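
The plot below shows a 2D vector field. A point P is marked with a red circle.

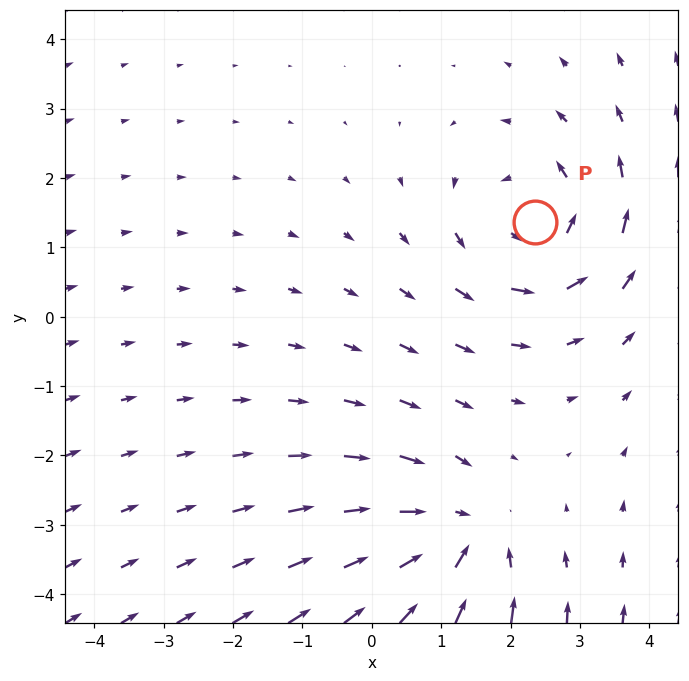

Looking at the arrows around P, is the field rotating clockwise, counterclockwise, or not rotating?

Near P at (2.3, 1.4) the arrows circulate counterclockwise. The curl (z-component) there is about +3; positive curl means counterclockwise rotation.

counterclockwise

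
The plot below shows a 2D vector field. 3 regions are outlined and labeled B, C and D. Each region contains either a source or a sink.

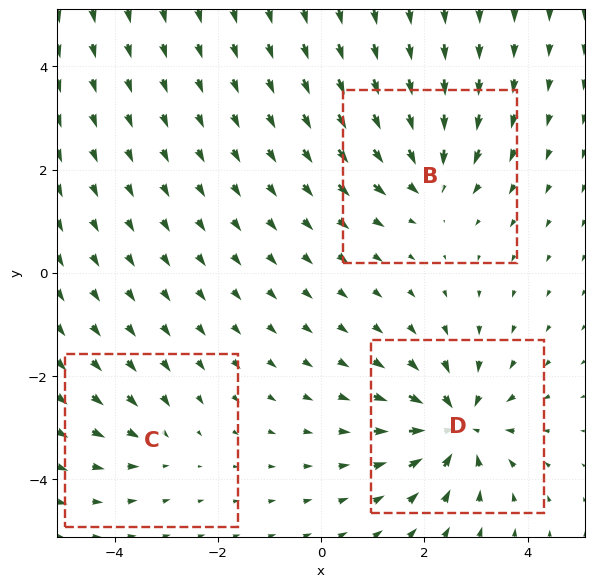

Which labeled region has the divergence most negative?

D

Divergence at each region's feature centre — B: about -4, C: about -2, D: about -5. Region D is most negative.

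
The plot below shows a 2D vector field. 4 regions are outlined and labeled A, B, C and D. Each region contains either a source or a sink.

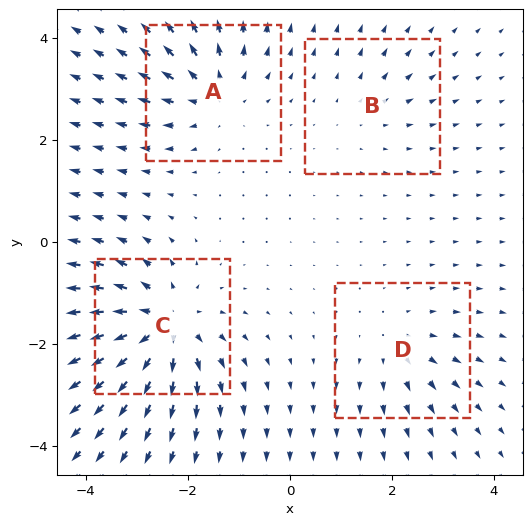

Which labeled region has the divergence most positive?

Divergence at each region's feature centre — A: about +5, B: about +2, C: about +8, D: about +3. Region C is most positive.

C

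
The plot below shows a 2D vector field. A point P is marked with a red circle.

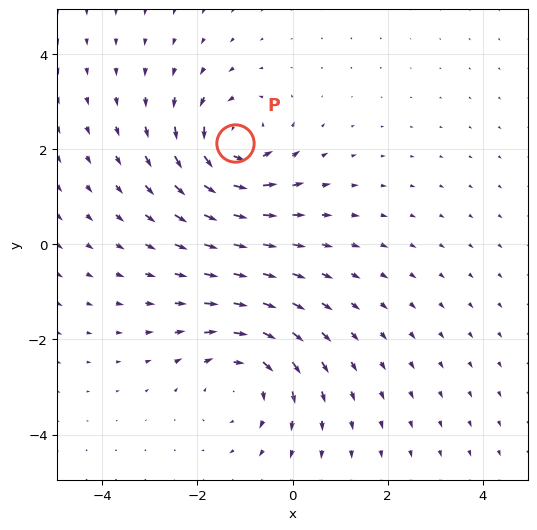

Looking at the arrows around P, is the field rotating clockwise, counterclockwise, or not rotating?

Near P at (-1.2, 2.1) the arrows circulate counterclockwise. The curl (z-component) there is about +6; positive curl means counterclockwise rotation.

counterclockwise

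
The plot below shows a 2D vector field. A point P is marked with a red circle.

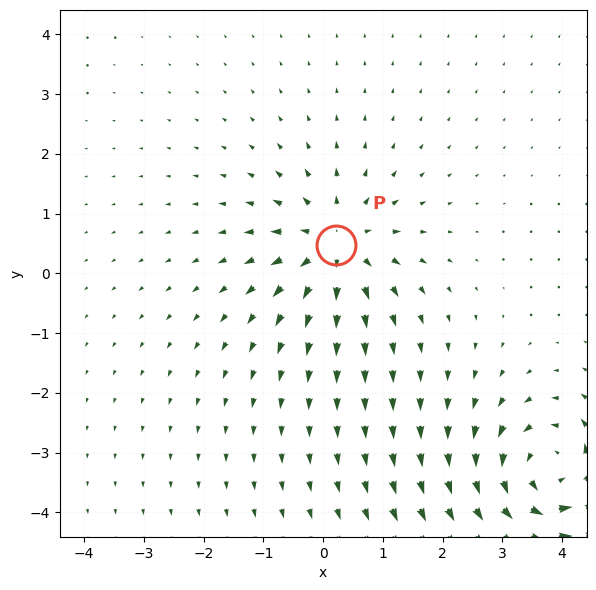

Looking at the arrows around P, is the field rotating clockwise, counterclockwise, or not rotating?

Near P at (0.2, 0.5) the arrows show no circulation. The curl there is ≈0.

not rotating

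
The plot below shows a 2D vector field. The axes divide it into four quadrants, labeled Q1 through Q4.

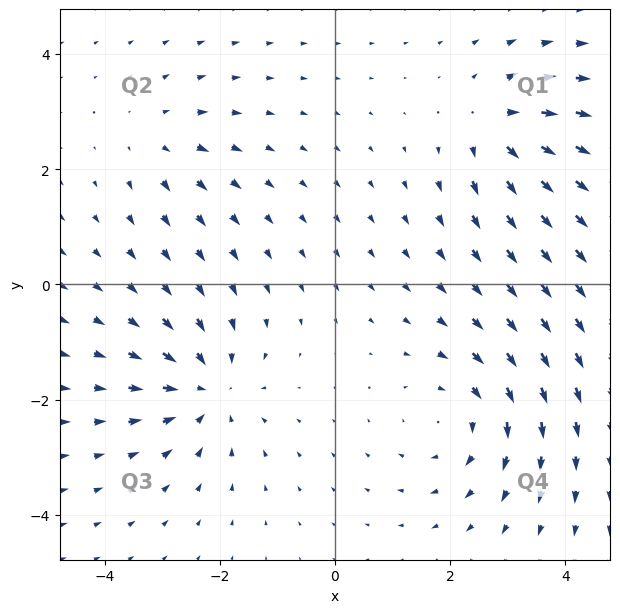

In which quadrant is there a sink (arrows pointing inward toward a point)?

Q3

The sink sits at approximately (-2.2, -1.8), which lies in quadrant Q3. The divergence there is about -5, negative as expected for a sink.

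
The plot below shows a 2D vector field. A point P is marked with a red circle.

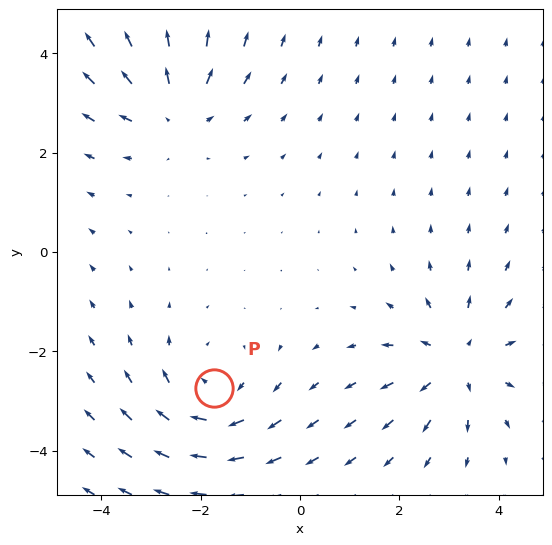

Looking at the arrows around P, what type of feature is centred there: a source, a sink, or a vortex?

vortex

At P (-1.7, -2.7) the arrows circulate clockwise. Divergence ≈0, curl about -4 — near-zero divergence with nonzero curl is a vortex.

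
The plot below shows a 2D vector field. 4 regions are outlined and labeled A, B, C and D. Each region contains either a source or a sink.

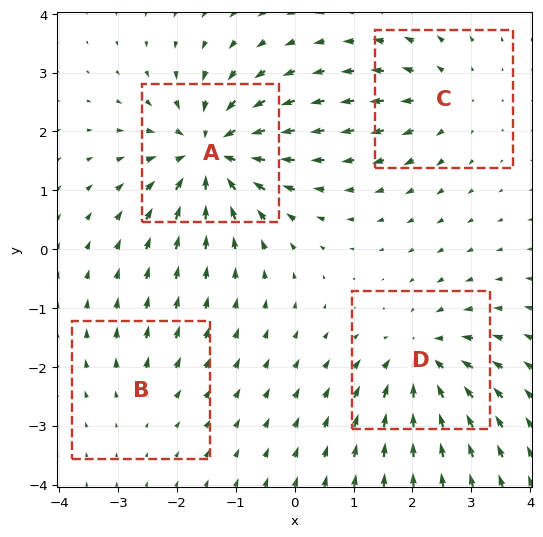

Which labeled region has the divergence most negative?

Divergence at each region's feature centre — A: about -8, B: about +2, C: about +4, D: about -6. Region A is most negative.

A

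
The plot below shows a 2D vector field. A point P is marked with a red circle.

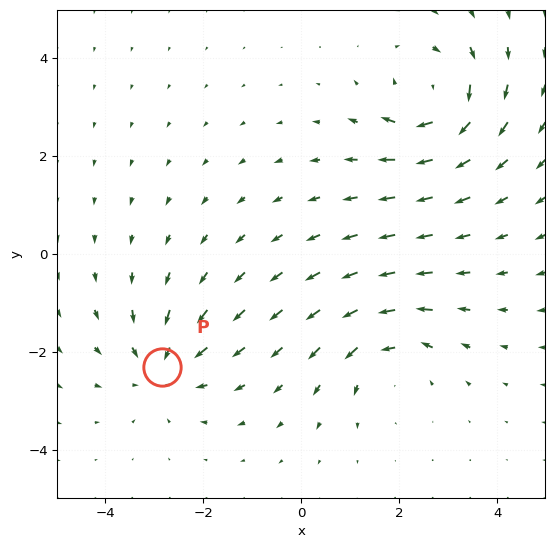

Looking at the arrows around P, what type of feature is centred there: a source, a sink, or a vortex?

At P (-2.8, -2.3) the arrows converge inward. Divergence about -4, curl ≈0 — negative divergence with near-zero curl is a sink.

sink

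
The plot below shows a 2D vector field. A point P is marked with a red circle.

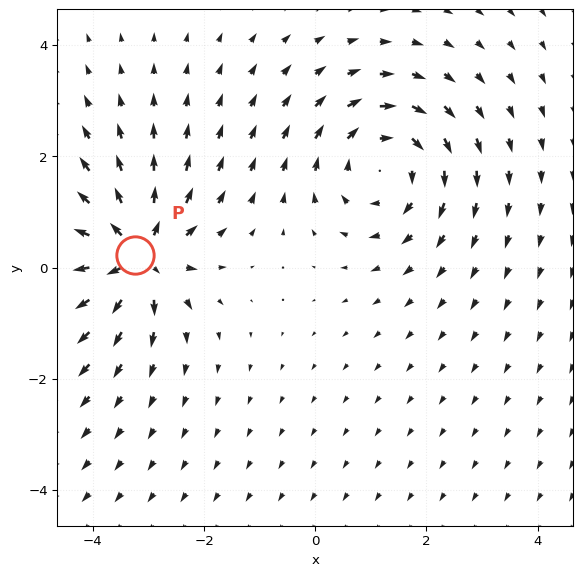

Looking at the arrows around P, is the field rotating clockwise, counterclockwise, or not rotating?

not rotating

Near P at (-3.2, 0.2) the arrows show no circulation. The curl there is ≈0.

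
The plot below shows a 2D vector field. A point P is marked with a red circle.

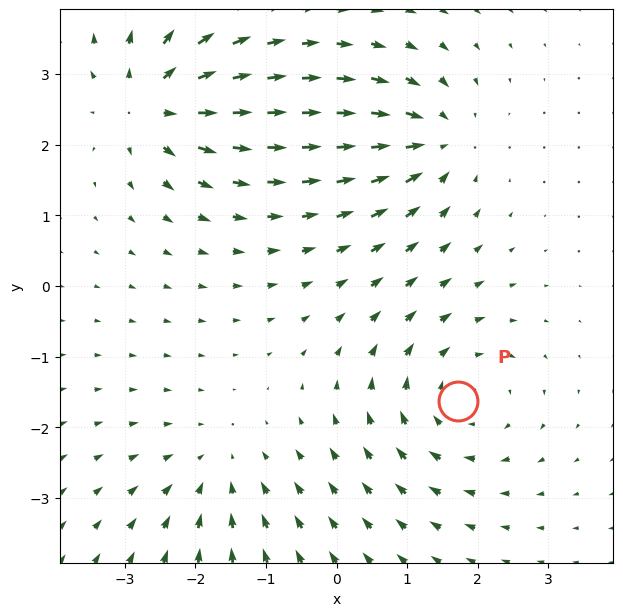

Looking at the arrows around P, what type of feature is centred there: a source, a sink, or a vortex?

vortex

At P (1.7, -1.6) the arrows circulate clockwise. Divergence ≈0, curl about -5 — near-zero divergence with nonzero curl is a vortex.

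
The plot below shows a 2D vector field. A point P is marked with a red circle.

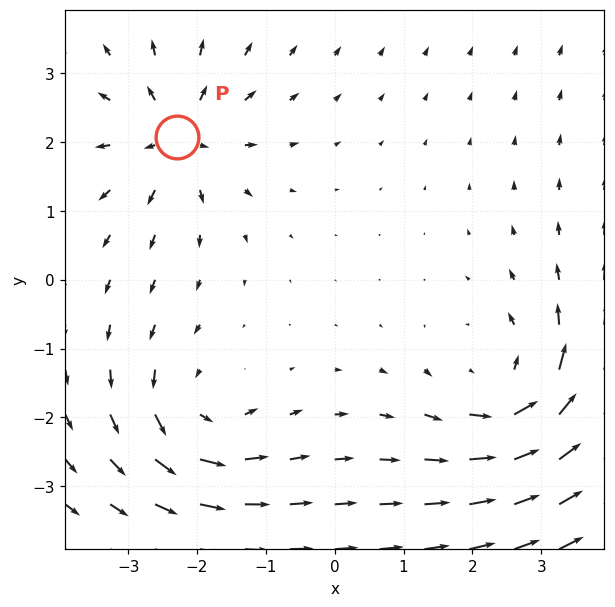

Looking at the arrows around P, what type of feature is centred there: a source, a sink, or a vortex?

source

At P (-2.3, 2.1) the arrows spread outward. Divergence about +5, curl ≈0 — positive divergence with near-zero curl is a source.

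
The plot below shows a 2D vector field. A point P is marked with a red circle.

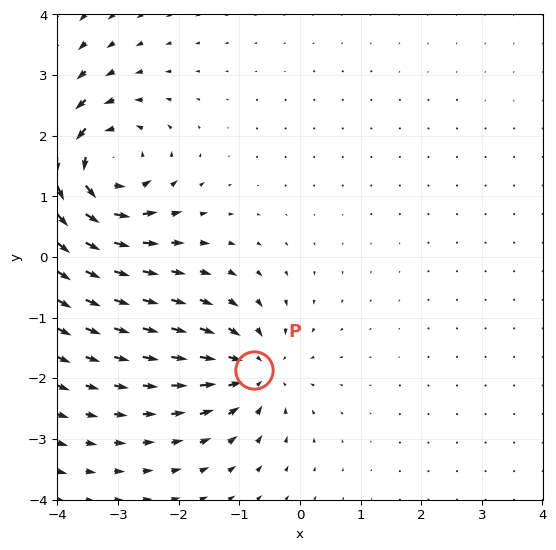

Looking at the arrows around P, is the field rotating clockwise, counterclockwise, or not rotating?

not rotating

Near P at (-0.8, -1.9) the arrows show no circulation. The curl there is ≈0.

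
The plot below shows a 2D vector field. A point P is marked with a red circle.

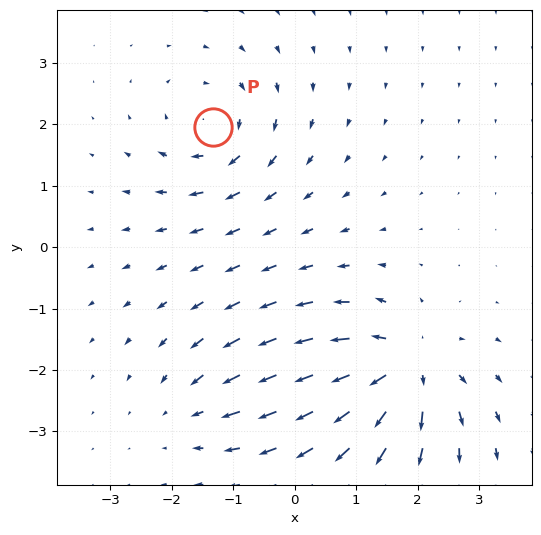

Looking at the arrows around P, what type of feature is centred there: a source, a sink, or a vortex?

At P (-1.3, 2.0) the arrows circulate clockwise. Divergence ≈0, curl about -5 — near-zero divergence with nonzero curl is a vortex.

vortex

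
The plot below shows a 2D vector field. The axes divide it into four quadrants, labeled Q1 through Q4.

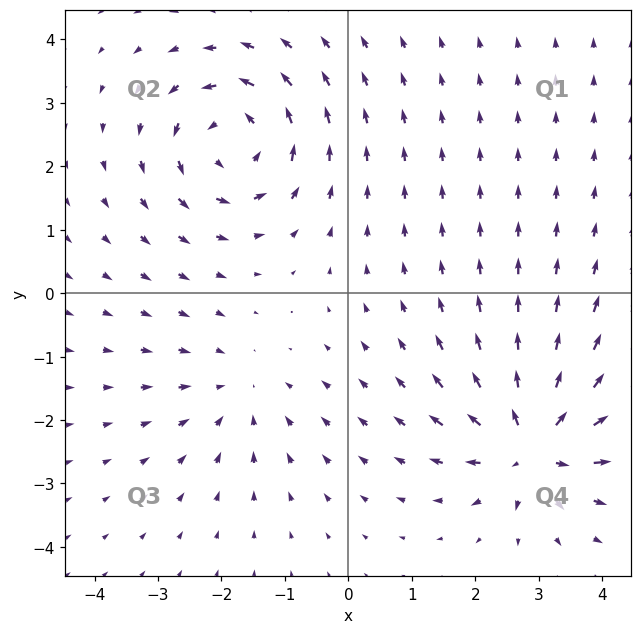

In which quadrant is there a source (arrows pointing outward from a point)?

Q4

The source sits at approximately (2.9, -2.4), which lies in quadrant Q4. The divergence there is about +5, positive as expected for a source.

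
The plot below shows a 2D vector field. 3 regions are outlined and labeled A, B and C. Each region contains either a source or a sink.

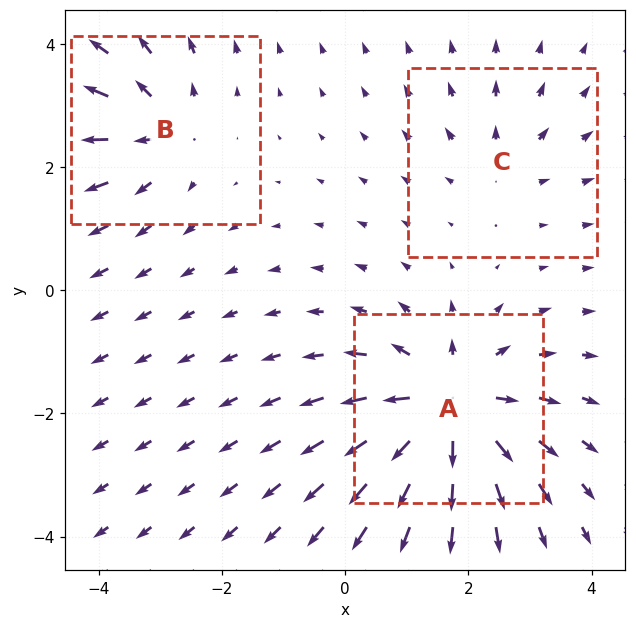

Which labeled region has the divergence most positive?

A

Divergence at each region's feature centre — A: about +6, B: about +3, C: about +2. Region A is most positive.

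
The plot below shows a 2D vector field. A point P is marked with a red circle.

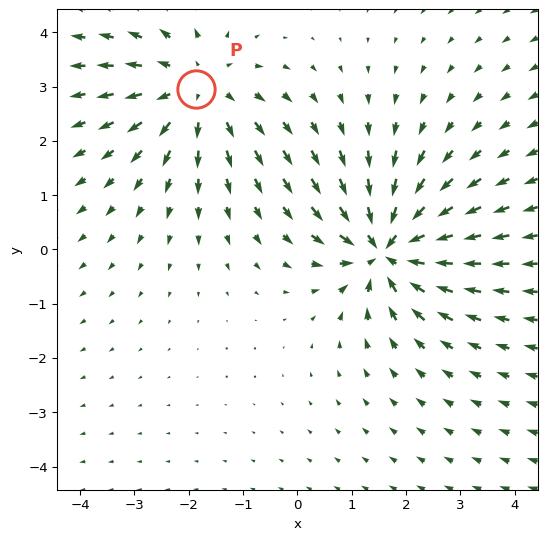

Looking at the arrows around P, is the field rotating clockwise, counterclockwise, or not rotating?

Near P at (-1.9, 3.0) the arrows show no circulation. The curl there is ≈0.

not rotating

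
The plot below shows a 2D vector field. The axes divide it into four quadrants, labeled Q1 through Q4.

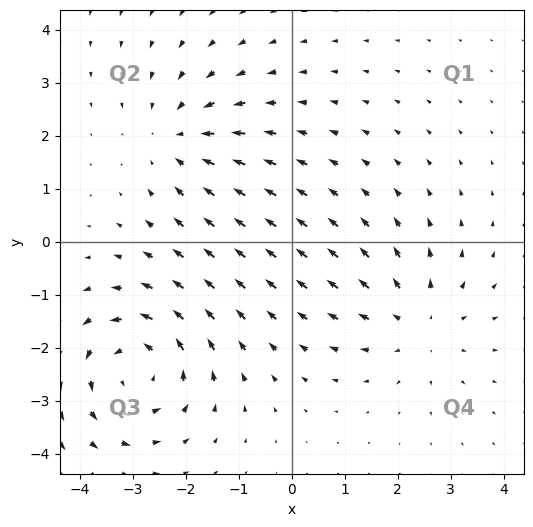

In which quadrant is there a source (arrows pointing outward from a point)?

The source sits at approximately (2.4, -1.5), which lies in quadrant Q4. The divergence there is about +3, positive as expected for a source.

Q4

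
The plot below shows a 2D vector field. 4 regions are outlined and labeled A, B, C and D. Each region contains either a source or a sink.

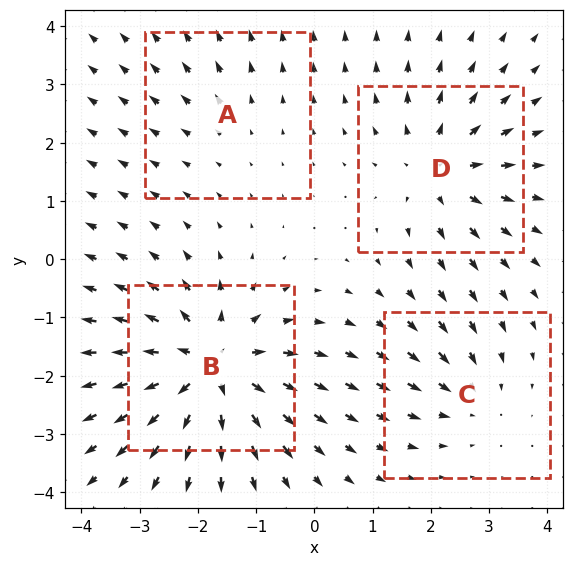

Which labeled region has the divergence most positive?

Divergence at each region's feature centre — A: about +2, B: about +8, C: about -3, D: about +5. Region B is most positive.

B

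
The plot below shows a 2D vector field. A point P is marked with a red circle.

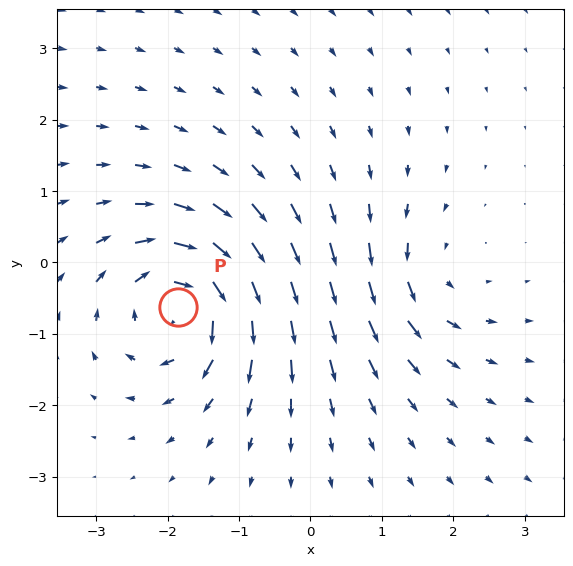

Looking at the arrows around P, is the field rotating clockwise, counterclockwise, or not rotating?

Near P at (-1.9, -0.6) the arrows circulate clockwise. The curl (z-component) there is about -7; negative curl means clockwise rotation.

clockwise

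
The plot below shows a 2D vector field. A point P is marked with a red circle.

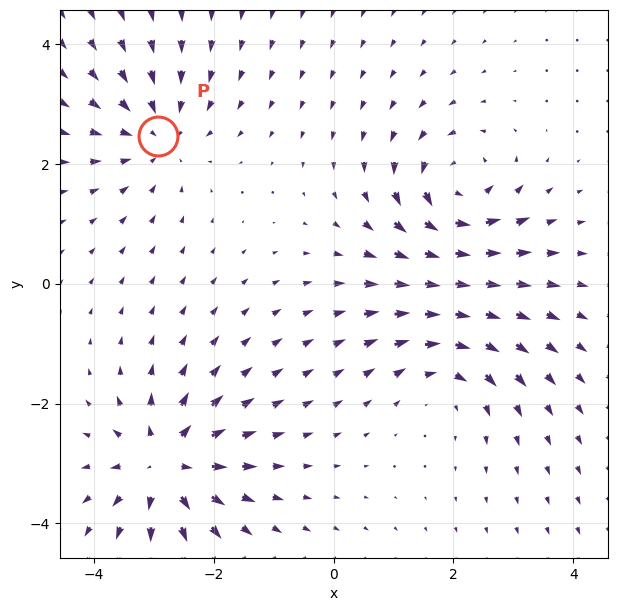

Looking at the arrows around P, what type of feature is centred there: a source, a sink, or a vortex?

sink

At P (-2.9, 2.5) the arrows converge inward. Divergence about -3, curl ≈0 — negative divergence with near-zero curl is a sink.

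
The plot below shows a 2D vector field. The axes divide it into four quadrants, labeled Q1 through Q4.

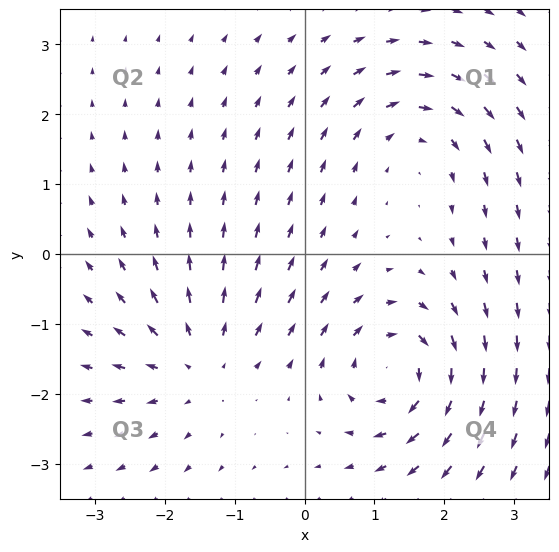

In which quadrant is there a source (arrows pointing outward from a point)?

Q3

The source sits at approximately (-1.5, -1.6), which lies in quadrant Q3. The divergence there is about +4, positive as expected for a source.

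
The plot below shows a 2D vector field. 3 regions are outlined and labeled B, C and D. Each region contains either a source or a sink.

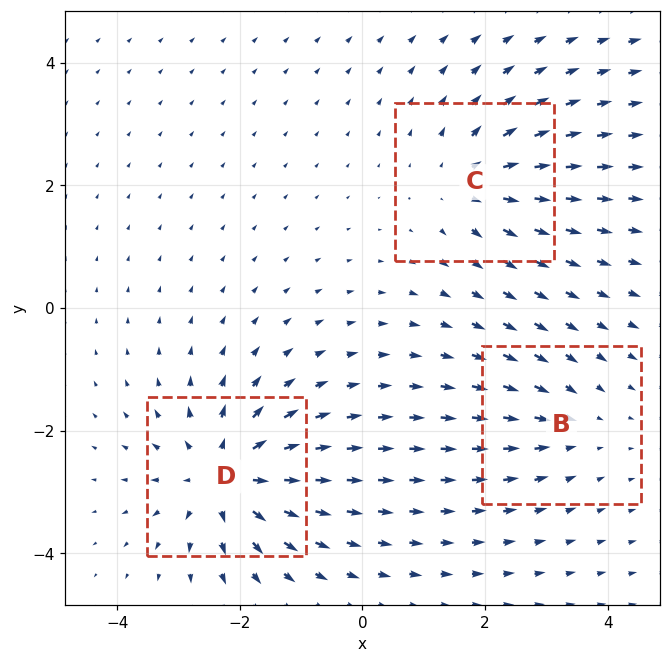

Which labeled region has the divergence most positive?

Divergence at each region's feature centre — B: about -2, C: about +4, D: about +5. Region D is most positive.

D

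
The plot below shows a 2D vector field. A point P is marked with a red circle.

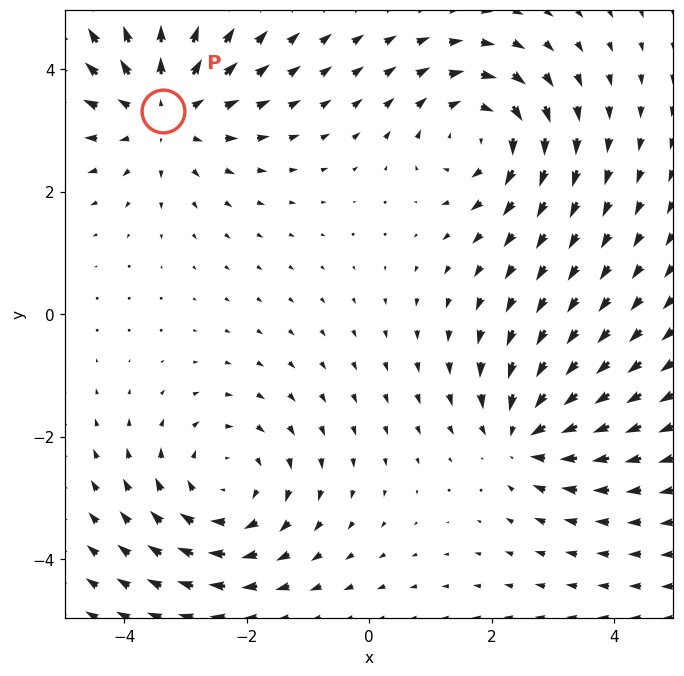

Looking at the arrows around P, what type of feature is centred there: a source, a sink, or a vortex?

At P (-3.4, 3.3) the arrows spread outward. Divergence about +4, curl ≈0 — positive divergence with near-zero curl is a source.

source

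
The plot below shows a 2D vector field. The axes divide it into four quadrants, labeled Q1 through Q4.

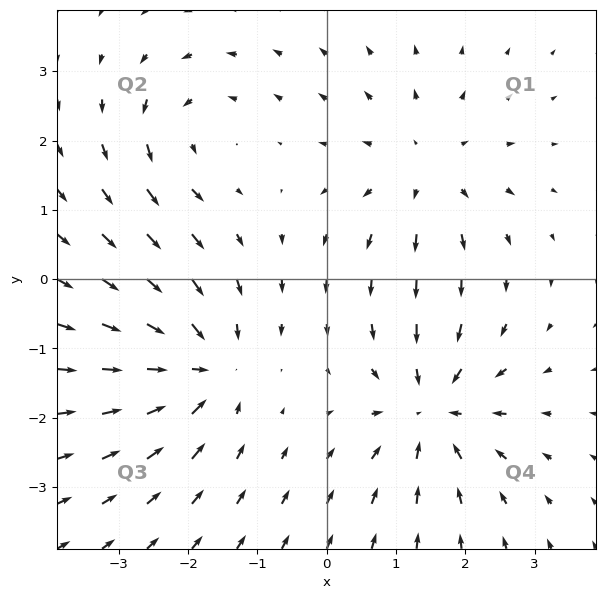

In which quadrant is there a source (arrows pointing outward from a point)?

The source sits at approximately (1.4, 1.6), which lies in quadrant Q1. The divergence there is about +4, positive as expected for a source.

Q1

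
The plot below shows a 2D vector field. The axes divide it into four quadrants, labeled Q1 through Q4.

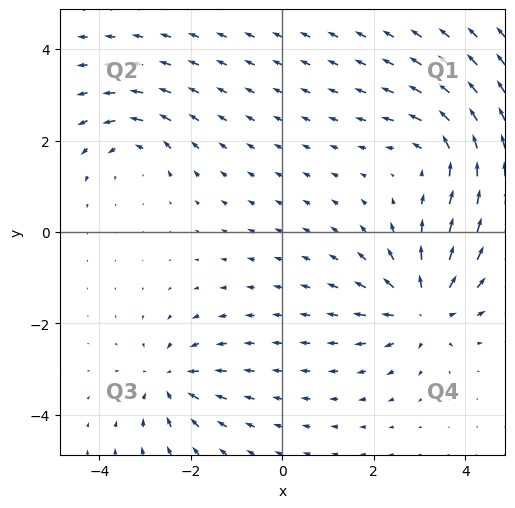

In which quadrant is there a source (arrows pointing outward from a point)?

Q4

The source sits at approximately (3.1, -1.7), which lies in quadrant Q4. The divergence there is about +4, positive as expected for a source.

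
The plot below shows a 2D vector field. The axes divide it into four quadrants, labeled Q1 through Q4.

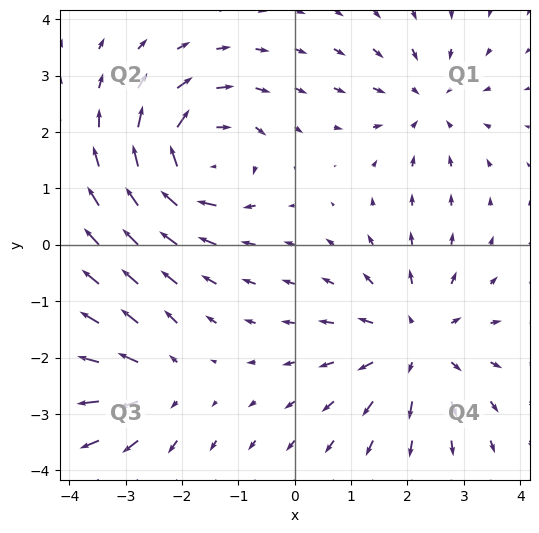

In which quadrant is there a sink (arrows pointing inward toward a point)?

The sink sits at approximately (2.4, 2.5), which lies in quadrant Q1. The divergence there is about -3, negative as expected for a sink.

Q1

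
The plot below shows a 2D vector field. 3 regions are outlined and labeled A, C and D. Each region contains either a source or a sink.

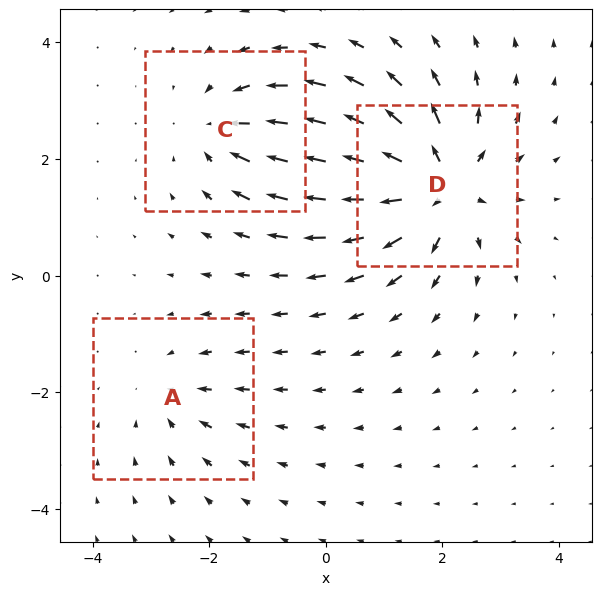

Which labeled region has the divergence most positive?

Divergence at each region's feature centre — A: about -2, C: about -3, D: about +6. Region D is most positive.

D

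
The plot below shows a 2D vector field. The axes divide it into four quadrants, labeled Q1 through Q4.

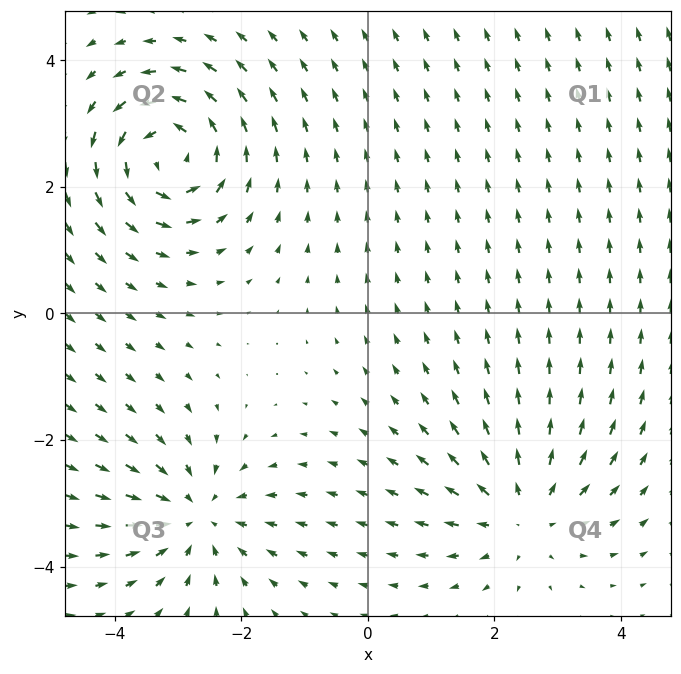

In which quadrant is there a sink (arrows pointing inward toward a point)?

The sink sits at approximately (-2.7, -3.2), which lies in quadrant Q3. The divergence there is about -3, negative as expected for a sink.

Q3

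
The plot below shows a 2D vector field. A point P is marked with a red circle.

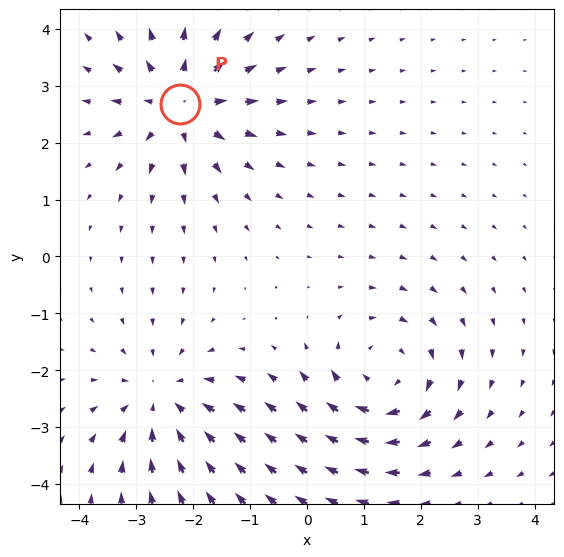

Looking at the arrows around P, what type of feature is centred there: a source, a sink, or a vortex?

source

At P (-2.2, 2.7) the arrows spread outward. Divergence about +5, curl ≈0 — positive divergence with near-zero curl is a source.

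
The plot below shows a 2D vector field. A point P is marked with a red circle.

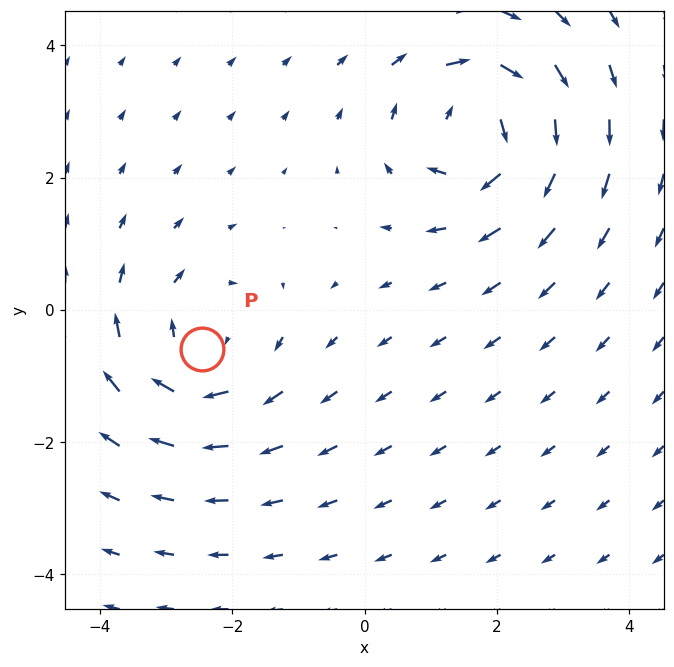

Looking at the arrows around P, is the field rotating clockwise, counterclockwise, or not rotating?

clockwise

Near P at (-2.5, -0.6) the arrows circulate clockwise. The curl (z-component) there is about -4; negative curl means clockwise rotation.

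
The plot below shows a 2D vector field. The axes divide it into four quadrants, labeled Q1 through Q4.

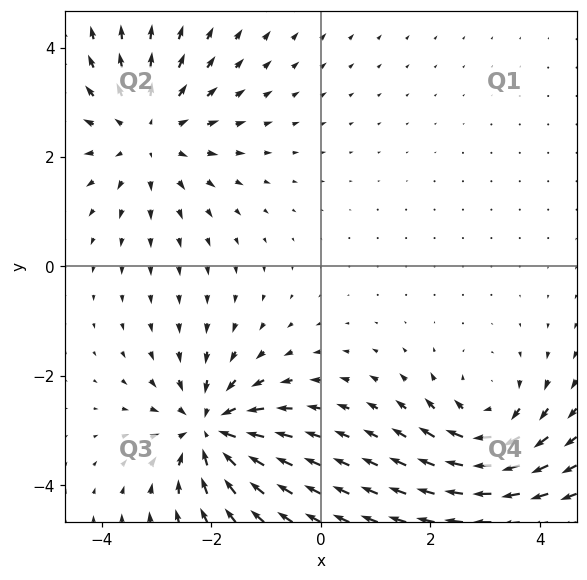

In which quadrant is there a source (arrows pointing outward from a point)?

The source sits at approximately (-3.2, 2.4), which lies in quadrant Q2. The divergence there is about +3, positive as expected for a source.

Q2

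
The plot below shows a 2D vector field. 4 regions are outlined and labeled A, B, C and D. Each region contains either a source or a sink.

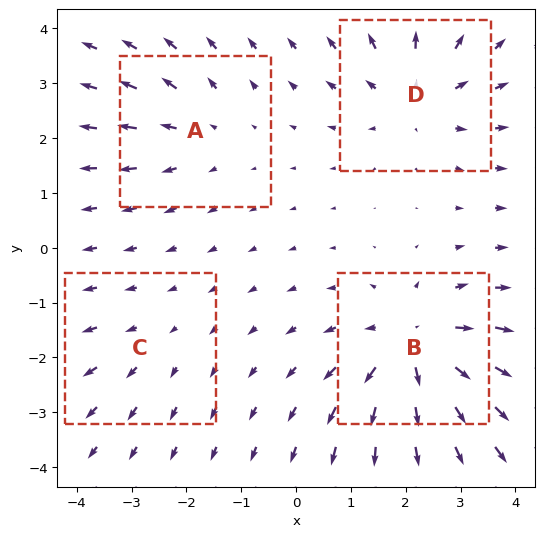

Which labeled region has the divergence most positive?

Divergence at each region's feature centre — A: about +3, B: about +7, C: about +2, D: about +5. Region B is most positive.

B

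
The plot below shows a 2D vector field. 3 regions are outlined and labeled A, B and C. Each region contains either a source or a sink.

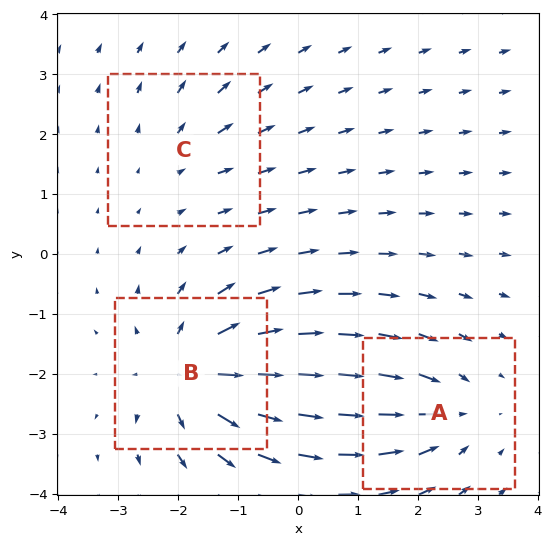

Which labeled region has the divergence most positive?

B

Divergence at each region's feature centre — A: about -3, B: about +5, C: about +2. Region B is most positive.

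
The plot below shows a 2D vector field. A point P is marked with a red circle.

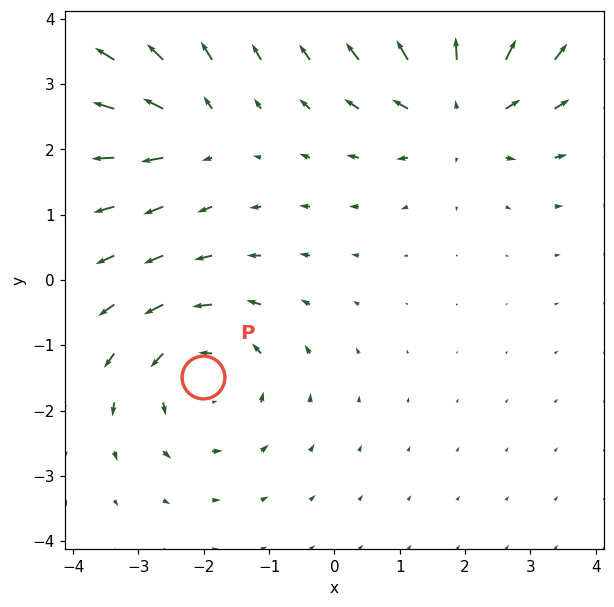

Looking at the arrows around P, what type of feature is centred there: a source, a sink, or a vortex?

vortex

At P (-2.0, -1.5) the arrows circulate counterclockwise. Divergence ≈0, curl about +4 — near-zero divergence with nonzero curl is a vortex.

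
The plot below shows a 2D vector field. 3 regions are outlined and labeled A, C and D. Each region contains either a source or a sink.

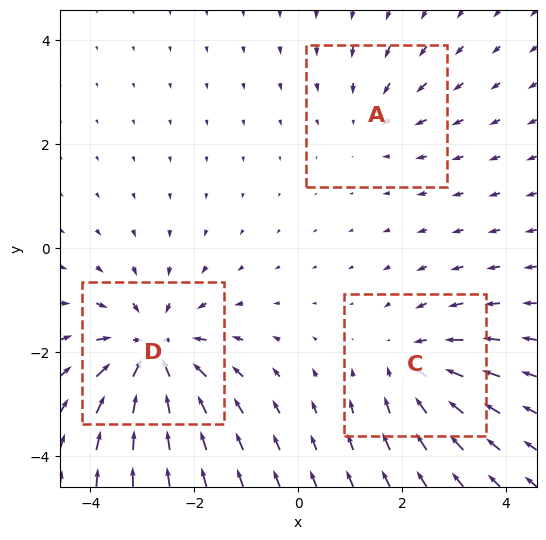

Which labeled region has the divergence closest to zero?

Divergence at each region's feature centre — A: about -2, C: about -3, D: about -4. Region A is closest to zero.

A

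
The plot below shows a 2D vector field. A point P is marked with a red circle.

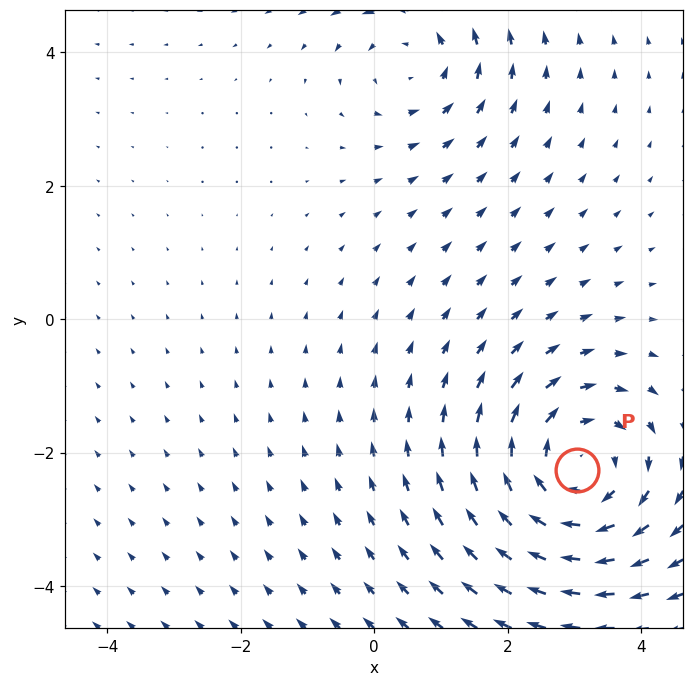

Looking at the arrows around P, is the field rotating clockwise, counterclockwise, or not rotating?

clockwise

Near P at (3.0, -2.3) the arrows circulate clockwise. The curl (z-component) there is about -4; negative curl means clockwise rotation.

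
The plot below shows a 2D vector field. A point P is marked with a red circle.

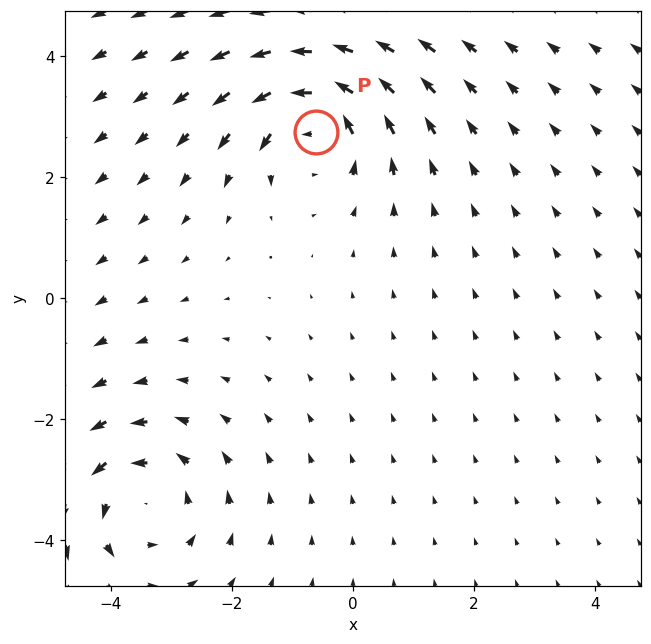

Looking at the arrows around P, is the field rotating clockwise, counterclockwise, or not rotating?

Near P at (-0.6, 2.7) the arrows circulate counterclockwise. The curl (z-component) there is about +6; positive curl means counterclockwise rotation.

counterclockwise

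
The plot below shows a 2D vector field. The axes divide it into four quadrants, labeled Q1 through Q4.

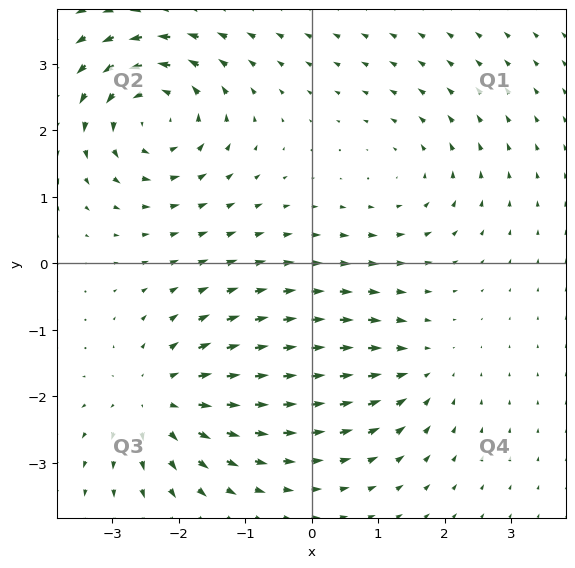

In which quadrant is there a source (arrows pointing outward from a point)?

The source sits at approximately (-2.3, -2.0), which lies in quadrant Q3. The divergence there is about +4, positive as expected for a source.

Q3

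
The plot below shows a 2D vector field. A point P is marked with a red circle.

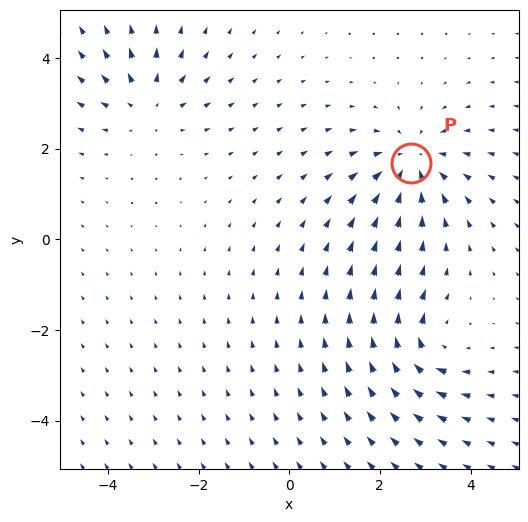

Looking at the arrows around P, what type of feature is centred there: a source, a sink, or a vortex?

sink

At P (2.7, 1.7) the arrows converge inward. Divergence about -4, curl ≈0 — negative divergence with near-zero curl is a sink.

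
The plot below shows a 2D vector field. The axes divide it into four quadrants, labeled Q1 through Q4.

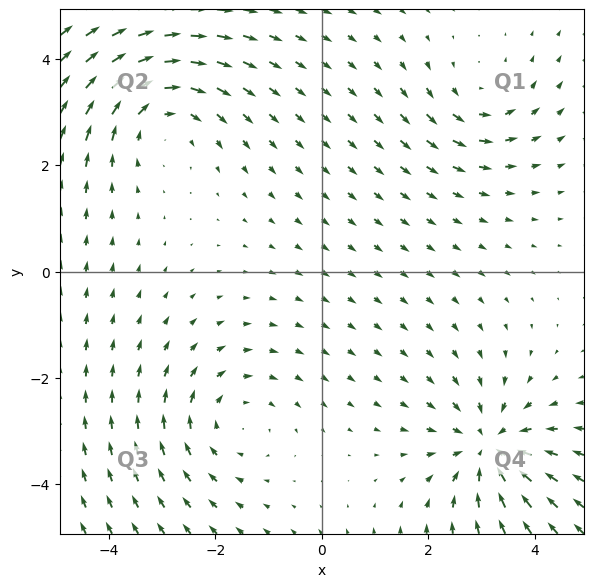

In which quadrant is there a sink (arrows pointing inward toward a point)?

The sink sits at approximately (3.1, -3.3), which lies in quadrant Q4. The divergence there is about -4, negative as expected for a sink.

Q4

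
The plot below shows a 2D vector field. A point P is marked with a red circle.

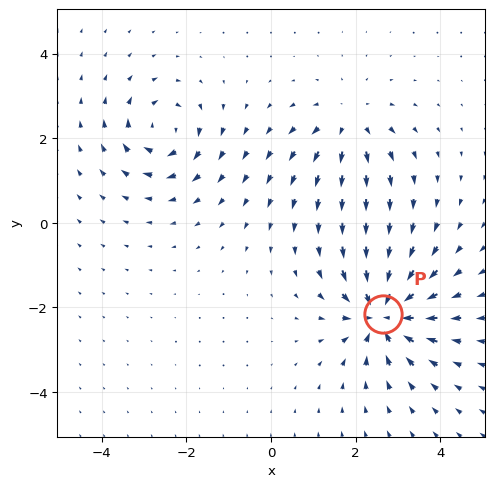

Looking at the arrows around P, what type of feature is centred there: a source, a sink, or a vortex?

sink

At P (2.6, -2.2) the arrows converge inward. Divergence about -5, curl ≈0 — negative divergence with near-zero curl is a sink.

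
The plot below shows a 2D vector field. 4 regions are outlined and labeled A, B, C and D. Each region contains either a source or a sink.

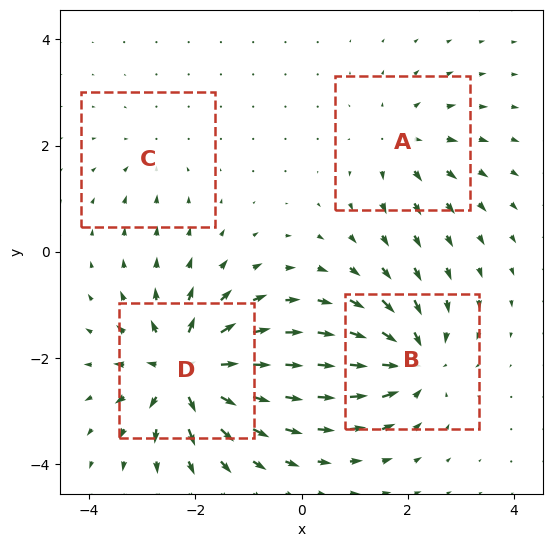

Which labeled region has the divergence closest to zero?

Divergence at each region's feature centre — A: about +4, B: about -7, C: about -2, D: about +9. Region C is closest to zero.

C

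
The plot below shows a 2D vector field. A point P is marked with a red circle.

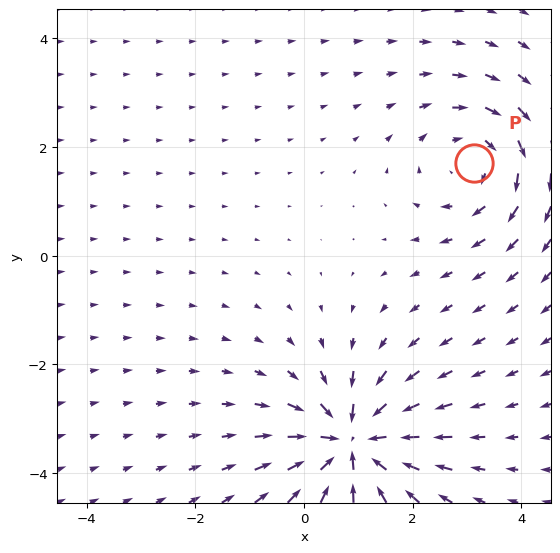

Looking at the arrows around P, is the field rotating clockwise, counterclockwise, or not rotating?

clockwise

Near P at (3.1, 1.7) the arrows circulate clockwise. The curl (z-component) there is about -3; negative curl means clockwise rotation.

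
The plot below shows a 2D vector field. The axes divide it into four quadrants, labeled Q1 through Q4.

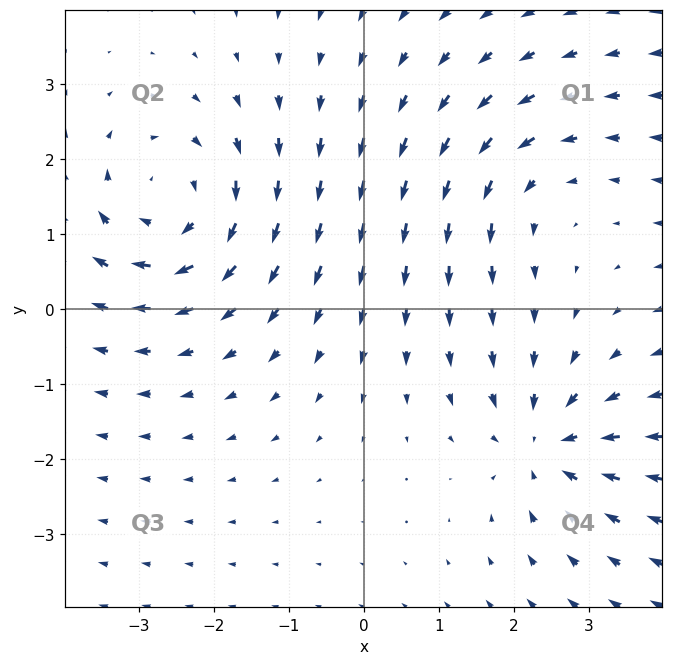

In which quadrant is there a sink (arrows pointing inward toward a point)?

The sink sits at approximately (2.4, -1.8), which lies in quadrant Q4. The divergence there is about -4, negative as expected for a sink.

Q4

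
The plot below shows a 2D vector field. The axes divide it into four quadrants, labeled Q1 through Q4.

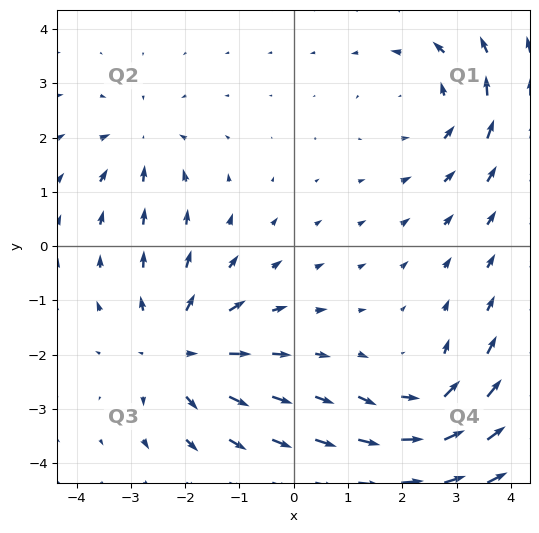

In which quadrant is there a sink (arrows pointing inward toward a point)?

Q2

The sink sits at approximately (-2.8, 1.9), which lies in quadrant Q2. The divergence there is about -4, negative as expected for a sink.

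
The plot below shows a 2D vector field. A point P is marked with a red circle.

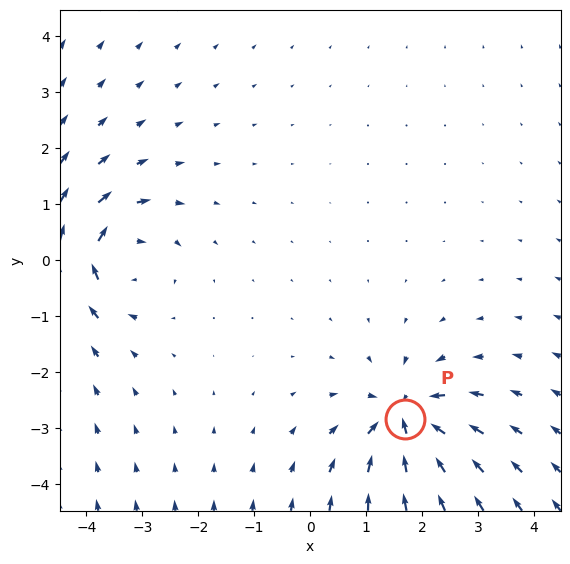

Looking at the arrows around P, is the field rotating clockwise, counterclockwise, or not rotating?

Near P at (1.7, -2.8) the arrows show no circulation. The curl there is ≈0.

not rotating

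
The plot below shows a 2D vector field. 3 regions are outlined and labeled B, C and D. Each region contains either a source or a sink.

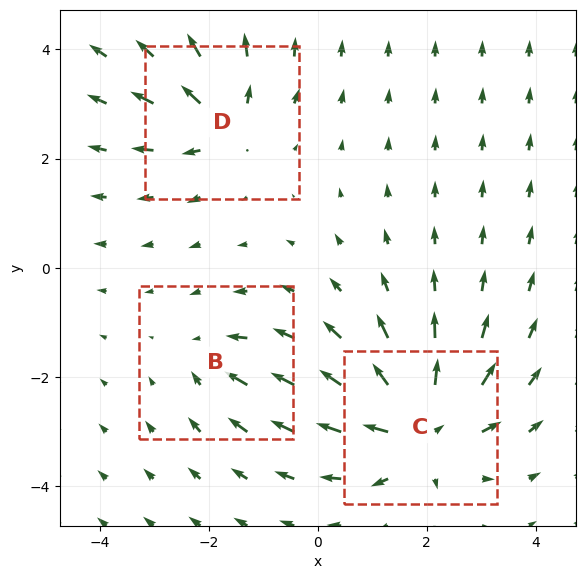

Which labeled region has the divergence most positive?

C

Divergence at each region's feature centre — B: about -3, C: about +6, D: about +4. Region C is most positive.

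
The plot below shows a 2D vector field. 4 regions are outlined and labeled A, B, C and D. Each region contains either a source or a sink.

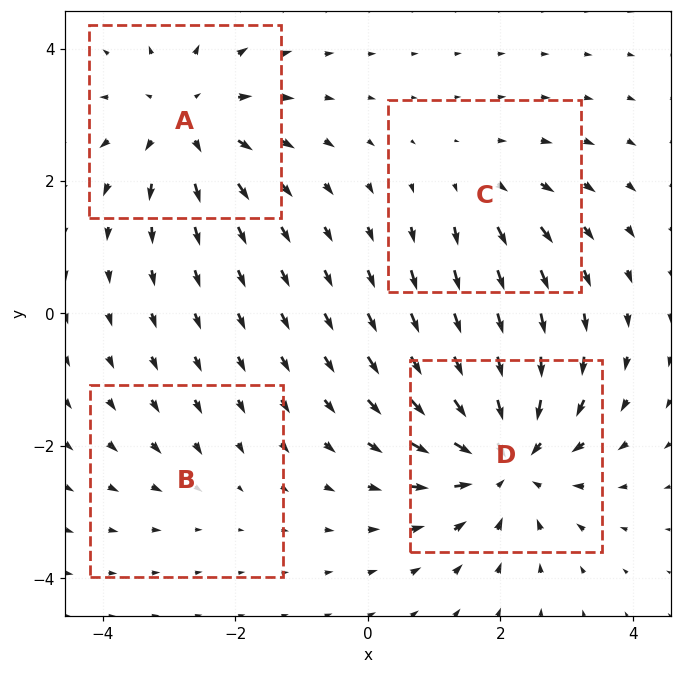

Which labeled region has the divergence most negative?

Divergence at each region's feature centre — A: about +5, B: about -2, C: about +3, D: about -7. Region D is most negative.

D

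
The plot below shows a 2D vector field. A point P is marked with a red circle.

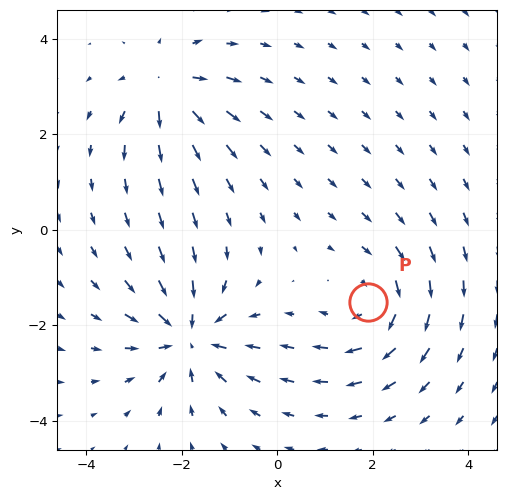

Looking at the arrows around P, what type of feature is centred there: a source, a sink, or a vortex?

vortex

At P (1.9, -1.5) the arrows circulate clockwise. Divergence ≈0, curl about -3 — near-zero divergence with nonzero curl is a vortex.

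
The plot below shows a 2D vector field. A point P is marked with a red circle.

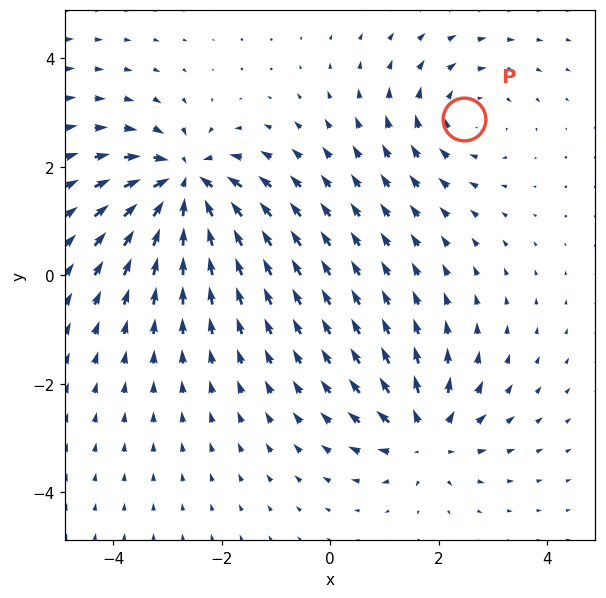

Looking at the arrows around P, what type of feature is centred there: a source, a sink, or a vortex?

vortex

At P (2.5, 2.9) the arrows circulate clockwise. Divergence ≈0, curl about -2 — near-zero divergence with nonzero curl is a vortex.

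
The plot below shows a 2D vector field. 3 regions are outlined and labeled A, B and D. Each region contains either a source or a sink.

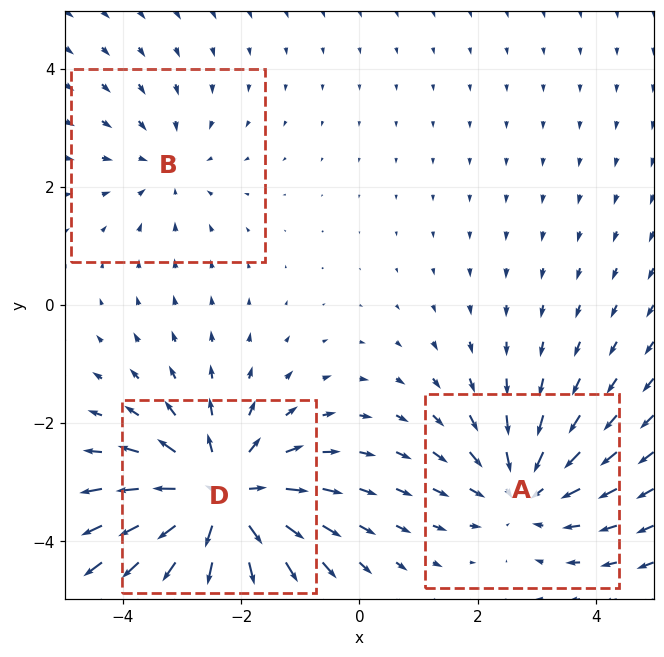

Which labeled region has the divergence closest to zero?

Divergence at each region's feature centre — A: about -3, B: about -2, D: about +5. Region B is closest to zero.

B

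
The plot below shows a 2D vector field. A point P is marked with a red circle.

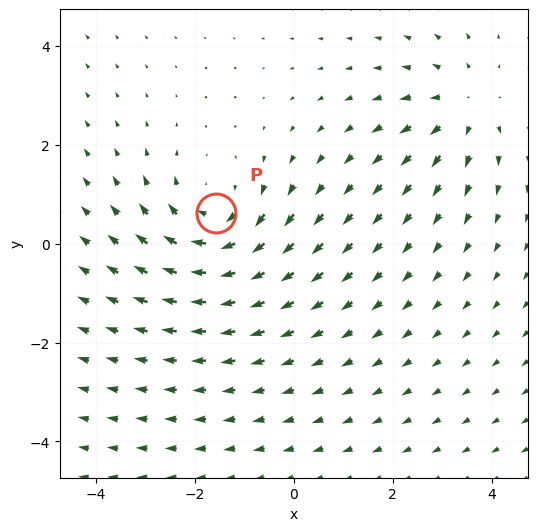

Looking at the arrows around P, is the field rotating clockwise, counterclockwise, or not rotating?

clockwise

Near P at (-1.6, 0.6) the arrows circulate clockwise. The curl (z-component) there is about -4; negative curl means clockwise rotation.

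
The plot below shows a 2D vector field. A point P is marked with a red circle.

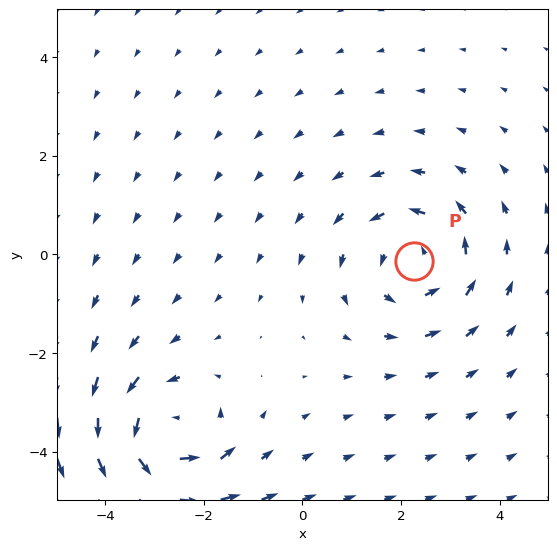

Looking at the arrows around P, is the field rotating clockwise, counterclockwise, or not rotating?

Near P at (2.3, -0.1) the arrows circulate counterclockwise. The curl (z-component) there is about +3; positive curl means counterclockwise rotation.

counterclockwise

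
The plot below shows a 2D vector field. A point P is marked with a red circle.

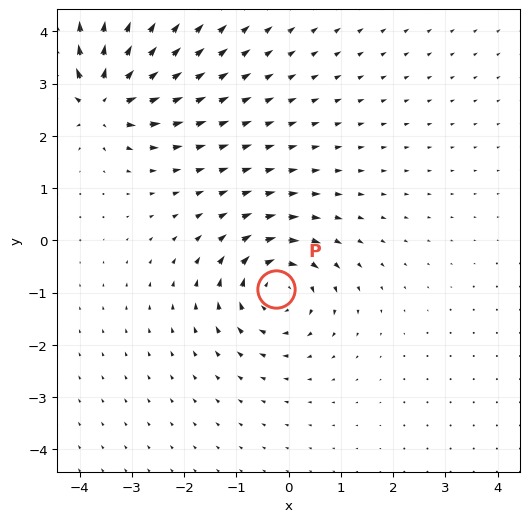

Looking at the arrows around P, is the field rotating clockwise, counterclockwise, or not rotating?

Near P at (-0.2, -0.9) the arrows circulate clockwise. The curl (z-component) there is about -4; negative curl means clockwise rotation.

clockwise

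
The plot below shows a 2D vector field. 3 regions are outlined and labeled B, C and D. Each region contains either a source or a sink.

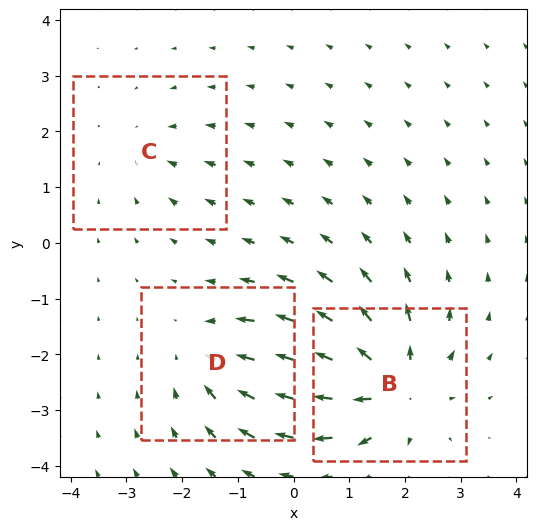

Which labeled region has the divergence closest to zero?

C

Divergence at each region's feature centre — B: about +5, C: about -2, D: about -3. Region C is closest to zero.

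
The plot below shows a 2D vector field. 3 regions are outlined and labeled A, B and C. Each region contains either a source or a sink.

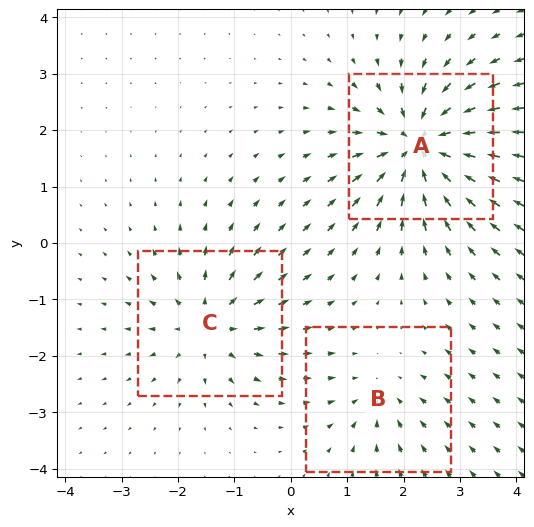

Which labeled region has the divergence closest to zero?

B

Divergence at each region's feature centre — A: about -6, B: about -3, C: about +4. Region B is closest to zero.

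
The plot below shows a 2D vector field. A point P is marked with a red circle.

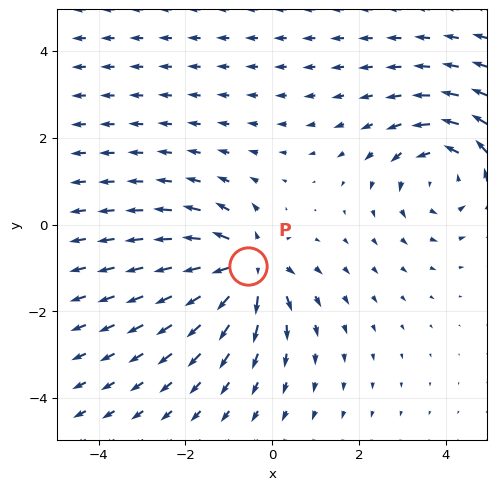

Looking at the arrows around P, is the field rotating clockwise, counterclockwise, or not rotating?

Near P at (-0.6, -0.9) the arrows show no circulation. The curl there is ≈0.

not rotating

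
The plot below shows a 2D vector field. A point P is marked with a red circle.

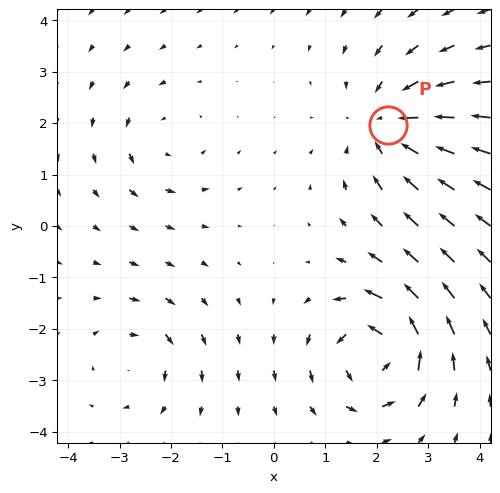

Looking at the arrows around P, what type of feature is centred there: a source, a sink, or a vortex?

sink

At P (2.2, 2.0) the arrows converge inward. Divergence about -4, curl ≈0 — negative divergence with near-zero curl is a sink.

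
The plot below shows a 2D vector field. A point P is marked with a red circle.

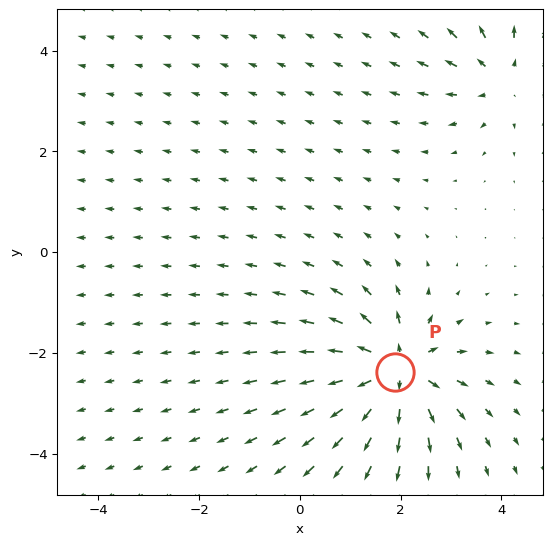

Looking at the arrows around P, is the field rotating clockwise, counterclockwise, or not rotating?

not rotating

Near P at (1.9, -2.4) the arrows show no circulation. The curl there is ≈0.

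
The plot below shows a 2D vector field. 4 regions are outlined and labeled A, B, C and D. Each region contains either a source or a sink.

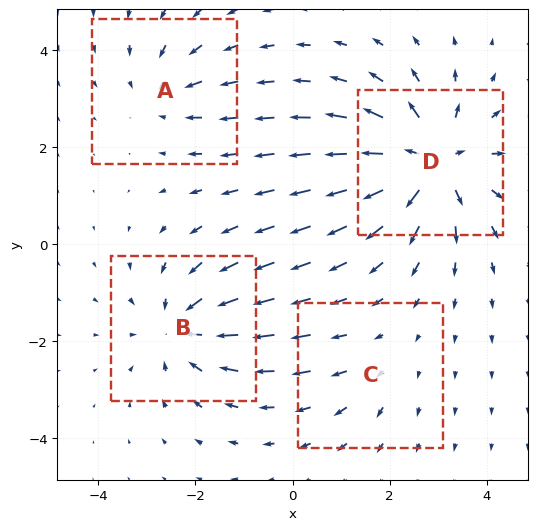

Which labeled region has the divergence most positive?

Divergence at each region's feature centre — A: about -3, B: about -5, C: about +2, D: about +7. Region D is most positive.

D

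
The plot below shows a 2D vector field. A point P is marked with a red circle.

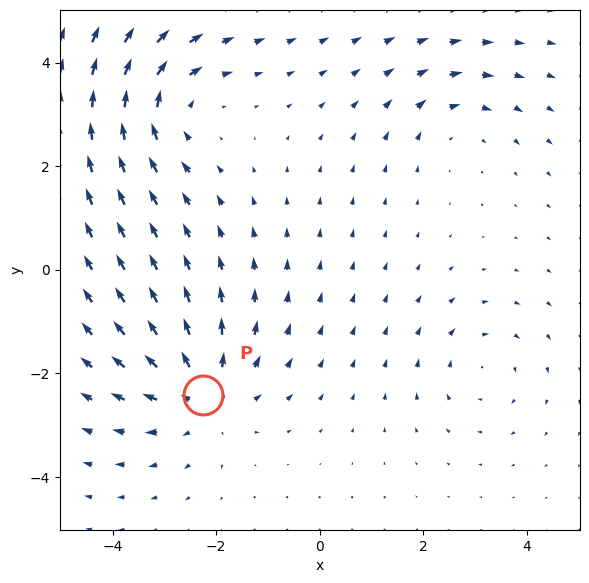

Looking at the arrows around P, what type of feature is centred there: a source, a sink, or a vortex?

At P (-2.3, -2.4) the arrows spread outward. Divergence about +4, curl ≈0 — positive divergence with near-zero curl is a source.

source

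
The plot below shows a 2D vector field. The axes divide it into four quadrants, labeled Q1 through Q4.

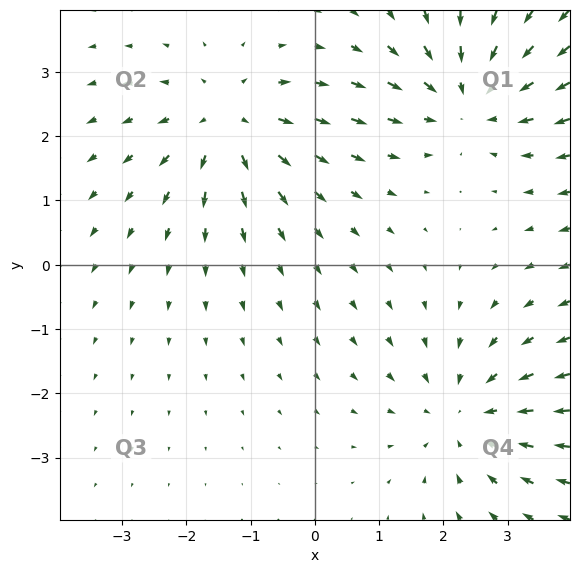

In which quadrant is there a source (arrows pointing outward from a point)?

The source sits at approximately (-1.3, 2.2), which lies in quadrant Q2. The divergence there is about +4, positive as expected for a source.

Q2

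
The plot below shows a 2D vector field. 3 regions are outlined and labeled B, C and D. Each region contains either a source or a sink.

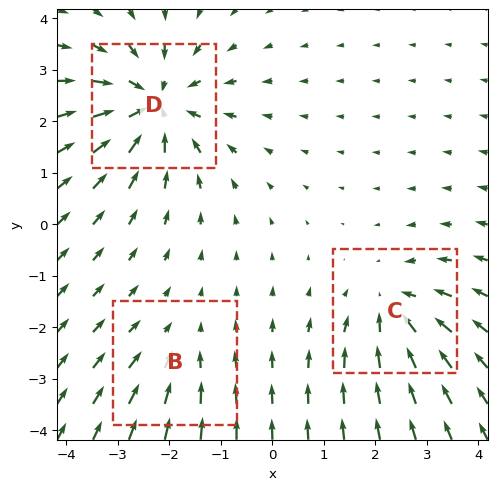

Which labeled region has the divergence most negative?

D

Divergence at each region's feature centre — B: about -2, C: about -3, D: about -5. Region D is most negative.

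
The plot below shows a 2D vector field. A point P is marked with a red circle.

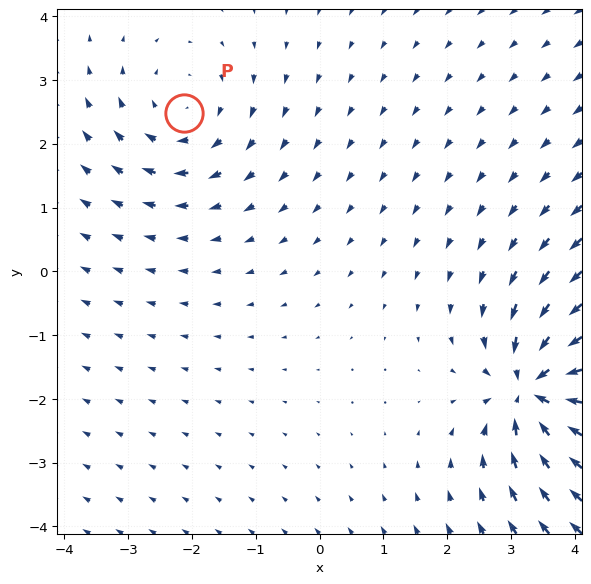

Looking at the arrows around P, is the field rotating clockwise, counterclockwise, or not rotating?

Near P at (-2.1, 2.5) the arrows circulate clockwise. The curl (z-component) there is about -2; negative curl means clockwise rotation.

clockwise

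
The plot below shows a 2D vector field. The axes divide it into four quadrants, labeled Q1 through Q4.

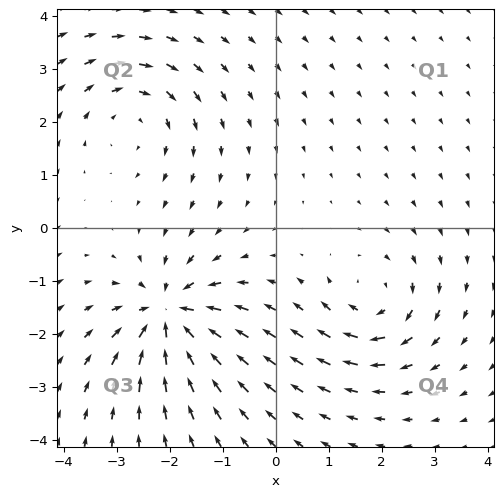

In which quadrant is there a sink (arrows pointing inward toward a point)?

The sink sits at approximately (-2.0, -1.6), which lies in quadrant Q3. The divergence there is about -6, negative as expected for a sink.

Q3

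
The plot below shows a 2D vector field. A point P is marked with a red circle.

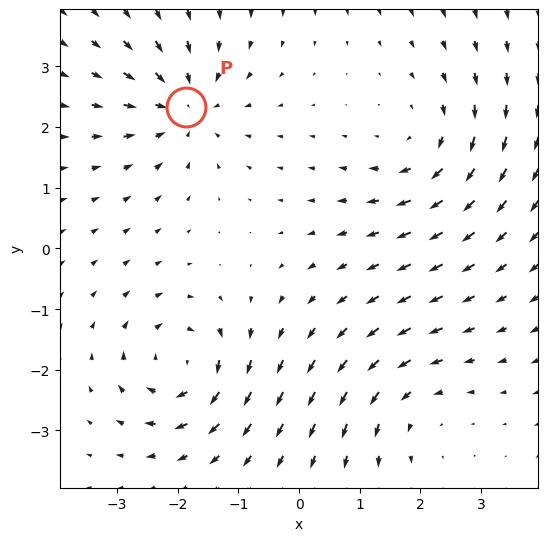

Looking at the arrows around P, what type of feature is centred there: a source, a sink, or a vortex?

sink

At P (-1.9, 2.3) the arrows converge inward. Divergence about -5, curl ≈0 — negative divergence with near-zero curl is a sink.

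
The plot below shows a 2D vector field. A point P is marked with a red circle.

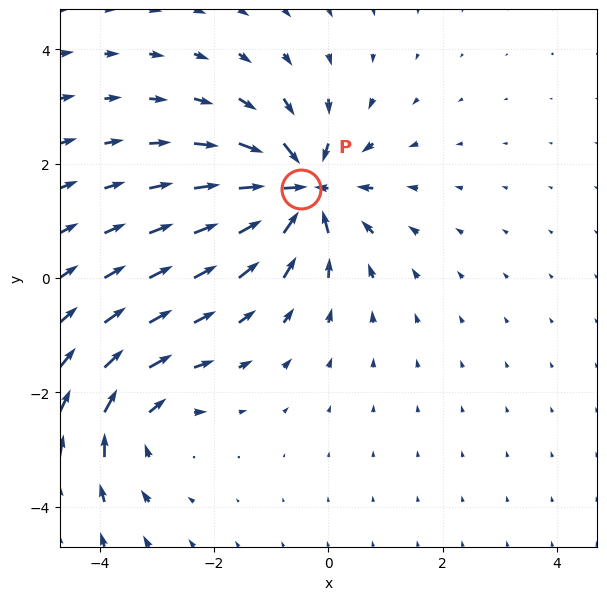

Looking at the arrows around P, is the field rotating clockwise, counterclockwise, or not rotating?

not rotating

Near P at (-0.5, 1.5) the arrows show no circulation. The curl there is ≈0.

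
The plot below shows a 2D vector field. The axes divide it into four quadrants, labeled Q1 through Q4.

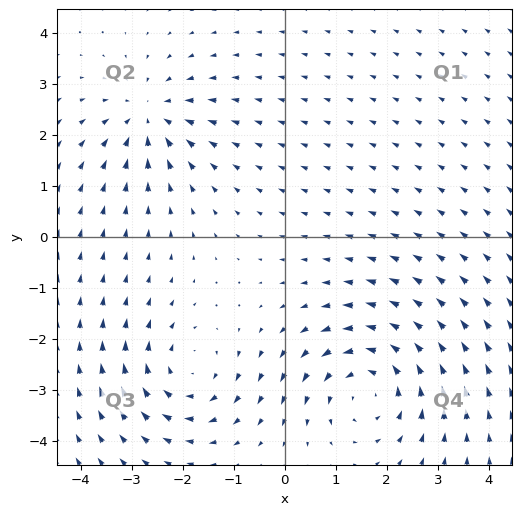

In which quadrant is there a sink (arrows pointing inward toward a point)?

The sink sits at approximately (-2.7, 2.4), which lies in quadrant Q2. The divergence there is about -4, negative as expected for a sink.

Q2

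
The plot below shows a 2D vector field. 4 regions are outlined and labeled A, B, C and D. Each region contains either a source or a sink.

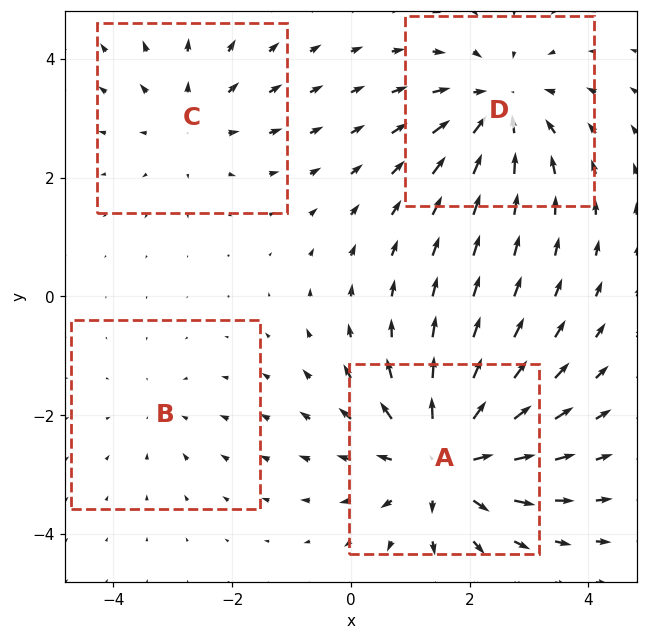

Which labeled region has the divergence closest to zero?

Divergence at each region's feature centre — A: about +6, B: about -2, C: about +3, D: about -5. Region B is closest to zero.

B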